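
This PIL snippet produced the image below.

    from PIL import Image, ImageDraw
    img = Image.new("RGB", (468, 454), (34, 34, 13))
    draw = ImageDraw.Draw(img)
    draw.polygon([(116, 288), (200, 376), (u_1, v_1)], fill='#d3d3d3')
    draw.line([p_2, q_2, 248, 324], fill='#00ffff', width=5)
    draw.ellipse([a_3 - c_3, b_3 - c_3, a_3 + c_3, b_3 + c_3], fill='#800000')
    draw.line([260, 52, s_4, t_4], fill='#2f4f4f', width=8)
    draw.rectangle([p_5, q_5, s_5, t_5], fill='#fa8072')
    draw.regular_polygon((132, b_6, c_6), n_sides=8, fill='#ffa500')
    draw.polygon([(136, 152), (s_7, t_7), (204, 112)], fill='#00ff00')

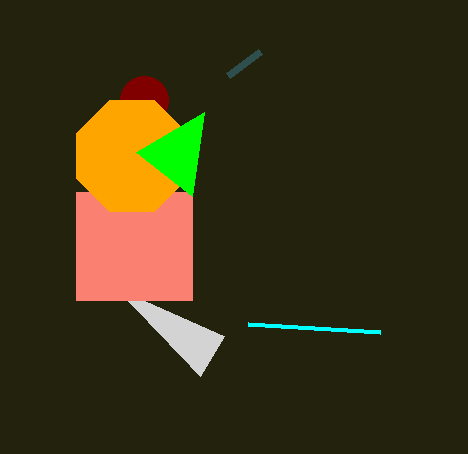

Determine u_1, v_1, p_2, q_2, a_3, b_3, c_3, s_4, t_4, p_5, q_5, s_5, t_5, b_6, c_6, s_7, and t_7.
u_1 = 224; v_1 = 336; p_2 = 380; q_2 = 332; a_3 = 144; b_3 = 100; c_3 = 24; s_4 = 228; t_4 = 76; p_5 = 76; q_5 = 192; s_5 = 192; t_5 = 300; b_6 = 156; c_6 = 60; s_7 = 192; t_7 = 196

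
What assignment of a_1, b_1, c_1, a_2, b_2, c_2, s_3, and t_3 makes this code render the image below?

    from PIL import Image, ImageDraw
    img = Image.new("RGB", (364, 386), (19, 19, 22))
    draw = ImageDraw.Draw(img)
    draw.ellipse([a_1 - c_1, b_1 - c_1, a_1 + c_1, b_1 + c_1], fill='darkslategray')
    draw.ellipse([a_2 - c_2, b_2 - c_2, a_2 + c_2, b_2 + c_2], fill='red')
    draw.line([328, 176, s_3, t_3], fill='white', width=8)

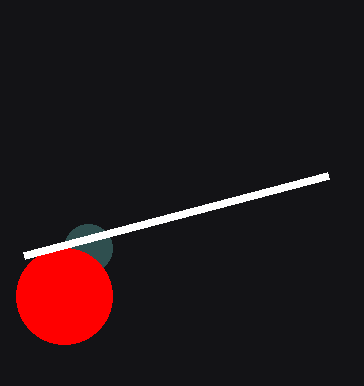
a_1 = 88
b_1 = 248
c_1 = 24
a_2 = 64
b_2 = 296
c_2 = 48
s_3 = 24
t_3 = 256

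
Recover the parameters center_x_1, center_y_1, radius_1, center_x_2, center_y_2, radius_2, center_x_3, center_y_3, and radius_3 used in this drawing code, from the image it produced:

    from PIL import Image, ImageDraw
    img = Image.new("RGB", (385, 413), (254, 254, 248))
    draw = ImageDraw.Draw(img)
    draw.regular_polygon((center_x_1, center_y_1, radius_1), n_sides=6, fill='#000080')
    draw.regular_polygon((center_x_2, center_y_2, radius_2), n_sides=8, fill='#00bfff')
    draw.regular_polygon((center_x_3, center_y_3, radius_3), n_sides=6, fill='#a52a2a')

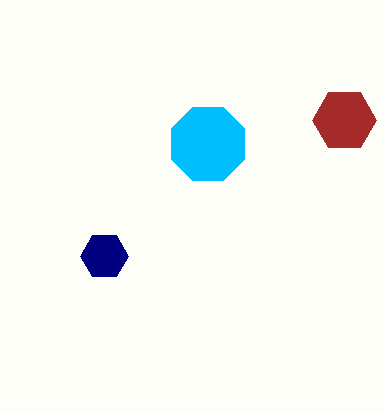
center_x_1 = 104
center_y_1 = 256
radius_1 = 24
center_x_2 = 208
center_y_2 = 144
radius_2 = 40
center_x_3 = 344
center_y_3 = 120
radius_3 = 32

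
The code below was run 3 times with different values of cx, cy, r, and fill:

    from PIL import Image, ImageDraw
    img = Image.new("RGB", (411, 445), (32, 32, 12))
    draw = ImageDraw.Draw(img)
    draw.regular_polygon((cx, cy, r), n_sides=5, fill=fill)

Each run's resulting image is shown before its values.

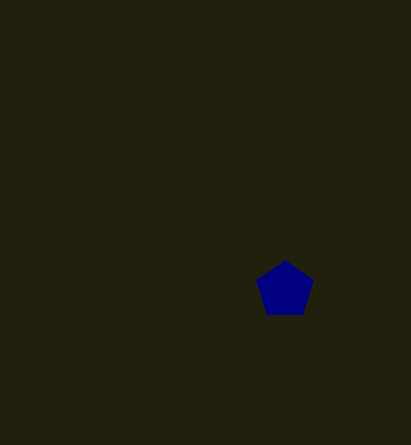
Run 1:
cx = 285, cy = 290, r = 30, fill = 'navy'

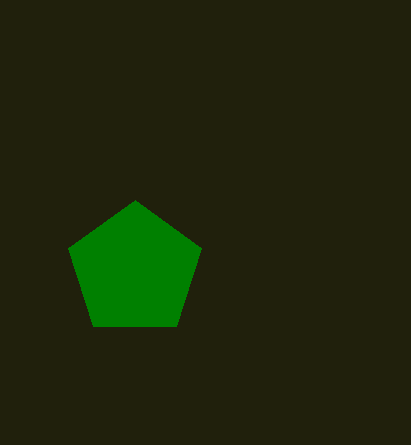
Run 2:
cx = 135, cy = 270, r = 70, fill = 'green'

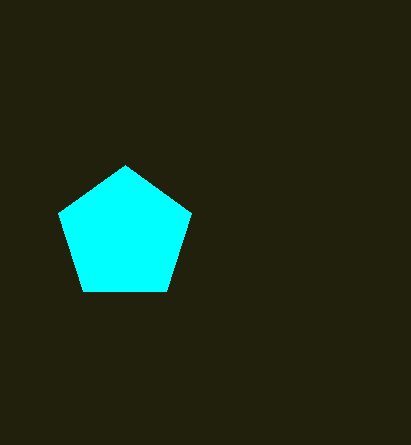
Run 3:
cx = 125; cy = 235; r = 70; fill = 'cyan'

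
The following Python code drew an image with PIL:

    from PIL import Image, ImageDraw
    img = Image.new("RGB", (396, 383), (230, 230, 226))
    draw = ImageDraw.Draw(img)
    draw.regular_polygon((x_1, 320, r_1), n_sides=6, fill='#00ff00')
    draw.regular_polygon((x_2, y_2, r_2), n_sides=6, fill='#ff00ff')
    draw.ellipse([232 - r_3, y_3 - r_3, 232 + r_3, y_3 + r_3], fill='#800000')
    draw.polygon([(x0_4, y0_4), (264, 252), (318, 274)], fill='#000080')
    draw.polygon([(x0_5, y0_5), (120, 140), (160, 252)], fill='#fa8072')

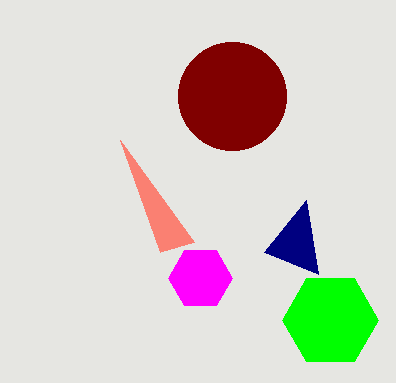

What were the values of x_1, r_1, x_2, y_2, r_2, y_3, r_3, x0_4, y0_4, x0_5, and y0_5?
x_1 = 330; r_1 = 48; x_2 = 200; y_2 = 278; r_2 = 32; y_3 = 96; r_3 = 54; x0_4 = 306; y0_4 = 200; x0_5 = 194; y0_5 = 242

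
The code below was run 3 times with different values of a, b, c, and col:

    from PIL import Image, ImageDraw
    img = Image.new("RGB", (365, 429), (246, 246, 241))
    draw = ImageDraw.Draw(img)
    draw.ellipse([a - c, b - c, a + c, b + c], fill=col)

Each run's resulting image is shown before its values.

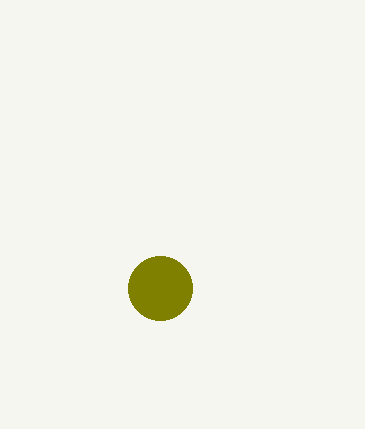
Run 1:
a = 160; b = 288; c = 32; col = 'olive'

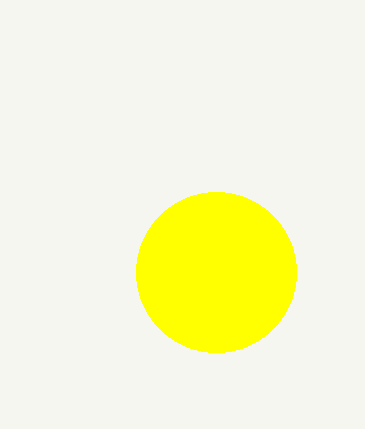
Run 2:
a = 216, b = 272, c = 80, col = 'yellow'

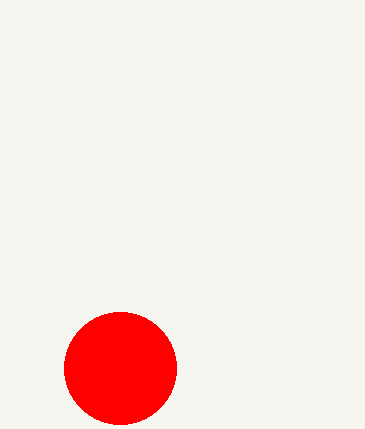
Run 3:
a = 120; b = 368; c = 56; col = 'red'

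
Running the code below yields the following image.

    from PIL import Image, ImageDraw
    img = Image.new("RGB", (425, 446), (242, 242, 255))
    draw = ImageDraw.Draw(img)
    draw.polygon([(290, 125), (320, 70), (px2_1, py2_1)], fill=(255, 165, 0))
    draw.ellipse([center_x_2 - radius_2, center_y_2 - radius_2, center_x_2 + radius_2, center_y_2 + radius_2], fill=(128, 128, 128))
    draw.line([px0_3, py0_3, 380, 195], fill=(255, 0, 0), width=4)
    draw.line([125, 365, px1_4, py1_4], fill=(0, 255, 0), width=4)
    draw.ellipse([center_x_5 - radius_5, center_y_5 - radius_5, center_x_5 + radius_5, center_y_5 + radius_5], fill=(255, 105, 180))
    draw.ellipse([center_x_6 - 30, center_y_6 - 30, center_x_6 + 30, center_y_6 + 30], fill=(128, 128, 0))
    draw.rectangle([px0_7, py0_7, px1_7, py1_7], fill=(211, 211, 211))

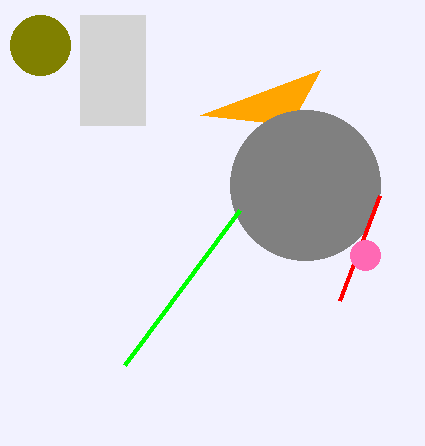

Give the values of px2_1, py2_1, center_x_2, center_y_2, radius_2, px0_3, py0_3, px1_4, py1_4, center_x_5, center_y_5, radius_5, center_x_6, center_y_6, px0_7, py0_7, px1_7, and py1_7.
px2_1 = 200
py2_1 = 115
center_x_2 = 305
center_y_2 = 185
radius_2 = 75
px0_3 = 340
py0_3 = 300
px1_4 = 240
py1_4 = 210
center_x_5 = 365
center_y_5 = 255
radius_5 = 15
center_x_6 = 40
center_y_6 = 45
px0_7 = 80
py0_7 = 15
px1_7 = 145
py1_7 = 125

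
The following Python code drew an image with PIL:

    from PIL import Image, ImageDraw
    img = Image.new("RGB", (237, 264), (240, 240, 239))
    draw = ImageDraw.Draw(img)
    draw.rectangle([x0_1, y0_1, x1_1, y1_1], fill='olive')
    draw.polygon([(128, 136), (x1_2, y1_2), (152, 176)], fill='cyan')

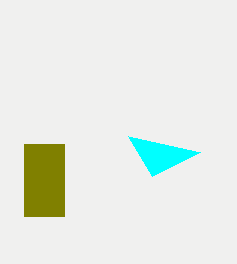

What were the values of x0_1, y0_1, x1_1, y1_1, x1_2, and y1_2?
x0_1 = 24
y0_1 = 144
x1_1 = 64
y1_1 = 216
x1_2 = 200
y1_2 = 152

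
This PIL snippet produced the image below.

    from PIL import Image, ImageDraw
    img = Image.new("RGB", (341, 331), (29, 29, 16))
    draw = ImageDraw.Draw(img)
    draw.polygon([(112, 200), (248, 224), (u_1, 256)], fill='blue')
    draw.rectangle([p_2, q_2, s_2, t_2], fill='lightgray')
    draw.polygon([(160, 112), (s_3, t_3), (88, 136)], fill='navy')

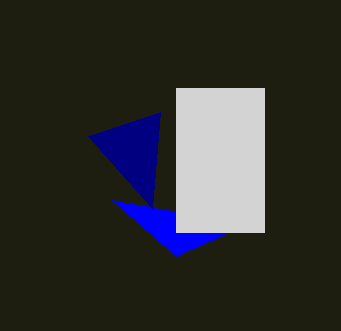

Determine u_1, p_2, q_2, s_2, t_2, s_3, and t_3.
u_1 = 176; p_2 = 176; q_2 = 88; s_2 = 264; t_2 = 232; s_3 = 152; t_3 = 208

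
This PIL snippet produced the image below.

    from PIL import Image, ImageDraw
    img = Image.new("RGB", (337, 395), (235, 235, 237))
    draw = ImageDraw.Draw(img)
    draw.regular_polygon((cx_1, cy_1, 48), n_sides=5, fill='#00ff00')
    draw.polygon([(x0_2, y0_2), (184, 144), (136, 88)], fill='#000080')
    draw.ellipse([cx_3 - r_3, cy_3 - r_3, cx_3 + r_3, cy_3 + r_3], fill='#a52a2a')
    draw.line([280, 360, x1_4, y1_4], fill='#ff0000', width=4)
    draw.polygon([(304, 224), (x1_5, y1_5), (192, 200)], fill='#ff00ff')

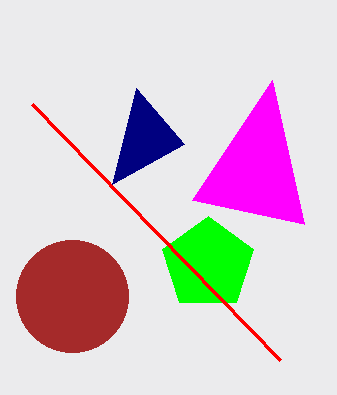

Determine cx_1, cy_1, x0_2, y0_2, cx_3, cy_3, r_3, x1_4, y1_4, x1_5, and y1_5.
cx_1 = 208, cy_1 = 264, x0_2 = 112, y0_2 = 184, cx_3 = 72, cy_3 = 296, r_3 = 56, x1_4 = 32, y1_4 = 104, x1_5 = 272, y1_5 = 80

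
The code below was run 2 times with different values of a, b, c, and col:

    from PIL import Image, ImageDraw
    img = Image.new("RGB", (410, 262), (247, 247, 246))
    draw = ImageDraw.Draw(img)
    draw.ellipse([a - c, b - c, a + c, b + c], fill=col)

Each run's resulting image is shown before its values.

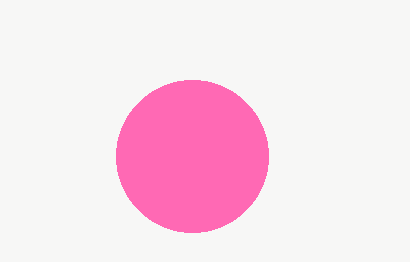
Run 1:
a = 192, b = 156, c = 76, col = 'hotpink'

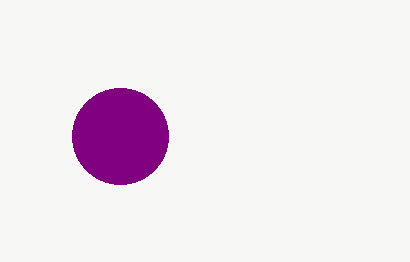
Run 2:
a = 120
b = 136
c = 48
col = 'purple'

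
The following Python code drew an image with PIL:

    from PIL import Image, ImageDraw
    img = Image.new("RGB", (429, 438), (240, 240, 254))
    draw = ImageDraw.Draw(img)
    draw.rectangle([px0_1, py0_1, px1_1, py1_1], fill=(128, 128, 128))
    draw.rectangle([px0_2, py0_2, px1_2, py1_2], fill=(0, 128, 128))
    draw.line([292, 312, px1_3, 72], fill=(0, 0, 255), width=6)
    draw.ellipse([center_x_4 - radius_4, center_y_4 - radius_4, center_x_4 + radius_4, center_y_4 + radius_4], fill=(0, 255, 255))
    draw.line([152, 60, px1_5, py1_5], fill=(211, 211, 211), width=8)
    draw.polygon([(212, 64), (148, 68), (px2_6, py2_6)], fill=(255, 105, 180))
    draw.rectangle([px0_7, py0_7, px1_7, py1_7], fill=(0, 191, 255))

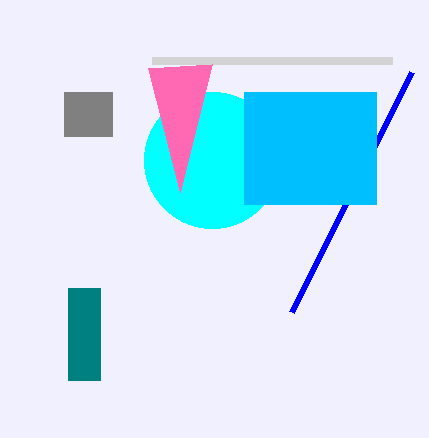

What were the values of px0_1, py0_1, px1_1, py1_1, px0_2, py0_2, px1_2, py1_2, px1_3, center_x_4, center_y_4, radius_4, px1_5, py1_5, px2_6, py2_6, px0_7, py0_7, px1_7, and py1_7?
px0_1 = 64, py0_1 = 92, px1_1 = 112, py1_1 = 136, px0_2 = 68, py0_2 = 288, px1_2 = 100, py1_2 = 380, px1_3 = 412, center_x_4 = 212, center_y_4 = 160, radius_4 = 68, px1_5 = 392, py1_5 = 60, px2_6 = 180, py2_6 = 192, px0_7 = 244, py0_7 = 92, px1_7 = 376, py1_7 = 204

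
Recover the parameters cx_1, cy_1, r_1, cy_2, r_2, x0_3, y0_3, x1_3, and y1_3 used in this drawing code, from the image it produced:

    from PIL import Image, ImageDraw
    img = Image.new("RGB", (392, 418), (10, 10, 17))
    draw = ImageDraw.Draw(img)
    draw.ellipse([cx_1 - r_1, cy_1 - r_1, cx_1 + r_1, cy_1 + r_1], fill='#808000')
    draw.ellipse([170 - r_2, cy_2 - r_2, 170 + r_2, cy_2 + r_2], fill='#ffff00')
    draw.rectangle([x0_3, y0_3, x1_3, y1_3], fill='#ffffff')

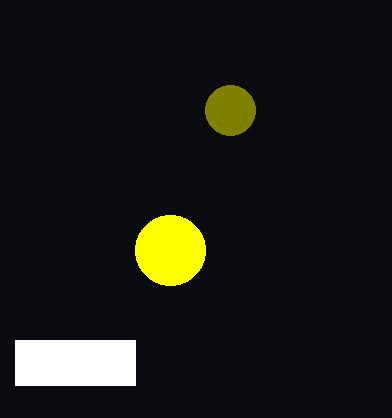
cx_1 = 230; cy_1 = 110; r_1 = 25; cy_2 = 250; r_2 = 35; x0_3 = 15; y0_3 = 340; x1_3 = 135; y1_3 = 385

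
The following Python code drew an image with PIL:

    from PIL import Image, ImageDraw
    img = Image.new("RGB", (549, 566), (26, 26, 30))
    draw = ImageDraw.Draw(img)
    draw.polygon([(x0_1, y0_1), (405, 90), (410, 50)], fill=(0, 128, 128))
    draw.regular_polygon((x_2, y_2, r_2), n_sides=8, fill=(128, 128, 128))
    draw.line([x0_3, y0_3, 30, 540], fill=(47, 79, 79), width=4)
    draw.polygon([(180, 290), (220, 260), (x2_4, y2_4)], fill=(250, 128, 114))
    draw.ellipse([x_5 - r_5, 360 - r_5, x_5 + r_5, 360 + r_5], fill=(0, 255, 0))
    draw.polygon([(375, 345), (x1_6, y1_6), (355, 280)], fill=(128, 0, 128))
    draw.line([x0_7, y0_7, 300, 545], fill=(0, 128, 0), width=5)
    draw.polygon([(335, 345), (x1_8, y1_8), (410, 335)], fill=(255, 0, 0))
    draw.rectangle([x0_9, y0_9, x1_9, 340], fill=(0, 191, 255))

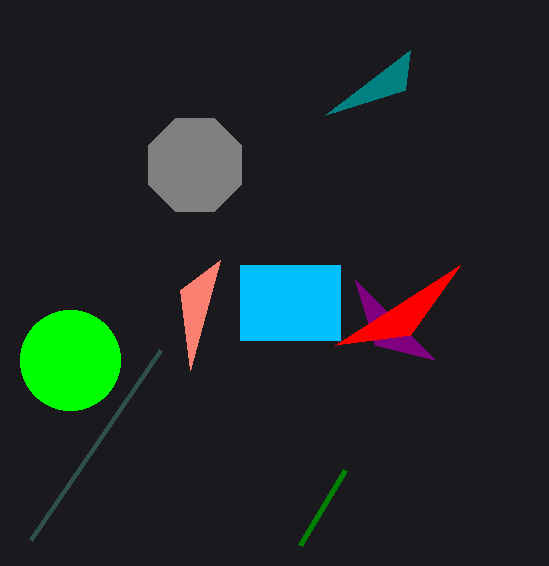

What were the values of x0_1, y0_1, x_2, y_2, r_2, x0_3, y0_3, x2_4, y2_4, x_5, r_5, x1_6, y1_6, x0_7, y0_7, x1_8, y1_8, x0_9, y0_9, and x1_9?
x0_1 = 325; y0_1 = 115; x_2 = 195; y_2 = 165; r_2 = 50; x0_3 = 160; y0_3 = 350; x2_4 = 190; y2_4 = 370; x_5 = 70; r_5 = 50; x1_6 = 435; y1_6 = 360; x0_7 = 345; y0_7 = 470; x1_8 = 460; y1_8 = 265; x0_9 = 240; y0_9 = 265; x1_9 = 340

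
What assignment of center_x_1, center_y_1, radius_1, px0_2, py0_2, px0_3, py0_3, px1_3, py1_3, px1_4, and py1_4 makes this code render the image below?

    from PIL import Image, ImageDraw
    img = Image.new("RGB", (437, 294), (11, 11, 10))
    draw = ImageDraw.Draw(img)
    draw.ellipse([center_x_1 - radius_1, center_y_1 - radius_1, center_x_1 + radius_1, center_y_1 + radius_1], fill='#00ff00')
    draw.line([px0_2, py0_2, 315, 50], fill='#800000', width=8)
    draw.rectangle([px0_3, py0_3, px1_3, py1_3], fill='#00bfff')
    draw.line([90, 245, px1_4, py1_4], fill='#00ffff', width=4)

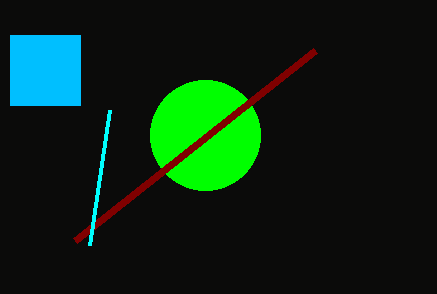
center_x_1 = 205; center_y_1 = 135; radius_1 = 55; px0_2 = 75; py0_2 = 240; px0_3 = 10; py0_3 = 35; px1_3 = 80; py1_3 = 105; px1_4 = 110; py1_4 = 110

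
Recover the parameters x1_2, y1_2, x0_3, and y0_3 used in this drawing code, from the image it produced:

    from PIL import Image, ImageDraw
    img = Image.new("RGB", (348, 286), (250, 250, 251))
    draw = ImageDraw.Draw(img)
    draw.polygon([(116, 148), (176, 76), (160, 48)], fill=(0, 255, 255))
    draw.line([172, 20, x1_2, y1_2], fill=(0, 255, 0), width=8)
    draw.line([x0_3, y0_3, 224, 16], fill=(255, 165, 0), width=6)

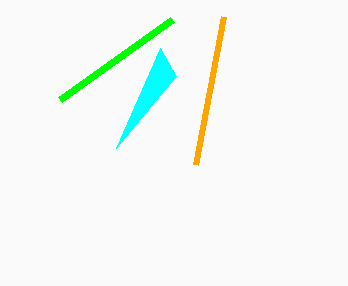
x1_2 = 60, y1_2 = 100, x0_3 = 196, y0_3 = 164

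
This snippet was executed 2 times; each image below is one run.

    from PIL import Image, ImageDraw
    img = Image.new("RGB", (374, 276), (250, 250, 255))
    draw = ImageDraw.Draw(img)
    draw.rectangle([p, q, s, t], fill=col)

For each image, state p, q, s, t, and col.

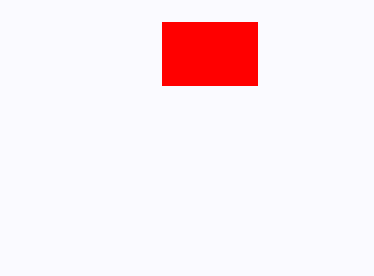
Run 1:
p = 162
q = 22
s = 257
t = 85
col = 'red'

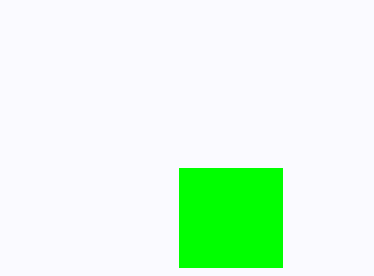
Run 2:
p = 179, q = 168, s = 282, t = 267, col = 'lime'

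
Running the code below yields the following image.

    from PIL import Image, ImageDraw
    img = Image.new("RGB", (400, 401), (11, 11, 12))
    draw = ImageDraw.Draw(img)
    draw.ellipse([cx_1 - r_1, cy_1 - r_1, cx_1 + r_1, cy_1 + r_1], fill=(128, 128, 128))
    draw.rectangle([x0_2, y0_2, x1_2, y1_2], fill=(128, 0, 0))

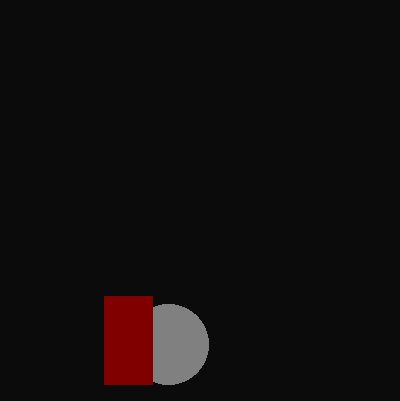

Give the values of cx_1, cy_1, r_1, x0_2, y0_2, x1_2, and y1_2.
cx_1 = 168; cy_1 = 344; r_1 = 40; x0_2 = 104; y0_2 = 296; x1_2 = 152; y1_2 = 384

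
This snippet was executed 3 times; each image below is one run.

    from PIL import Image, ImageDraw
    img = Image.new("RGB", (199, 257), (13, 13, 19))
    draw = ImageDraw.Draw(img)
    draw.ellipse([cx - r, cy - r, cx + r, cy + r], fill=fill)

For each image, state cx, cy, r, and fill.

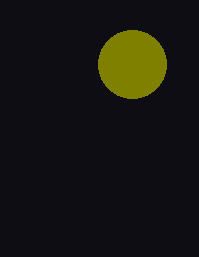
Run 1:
cx = 132, cy = 64, r = 34, fill = 'olive'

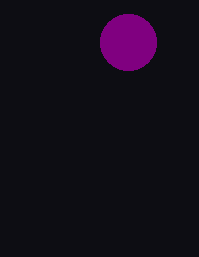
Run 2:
cx = 128
cy = 42
r = 28
fill = 'purple'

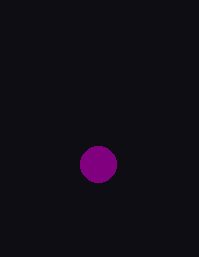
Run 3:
cx = 98, cy = 164, r = 18, fill = 'purple'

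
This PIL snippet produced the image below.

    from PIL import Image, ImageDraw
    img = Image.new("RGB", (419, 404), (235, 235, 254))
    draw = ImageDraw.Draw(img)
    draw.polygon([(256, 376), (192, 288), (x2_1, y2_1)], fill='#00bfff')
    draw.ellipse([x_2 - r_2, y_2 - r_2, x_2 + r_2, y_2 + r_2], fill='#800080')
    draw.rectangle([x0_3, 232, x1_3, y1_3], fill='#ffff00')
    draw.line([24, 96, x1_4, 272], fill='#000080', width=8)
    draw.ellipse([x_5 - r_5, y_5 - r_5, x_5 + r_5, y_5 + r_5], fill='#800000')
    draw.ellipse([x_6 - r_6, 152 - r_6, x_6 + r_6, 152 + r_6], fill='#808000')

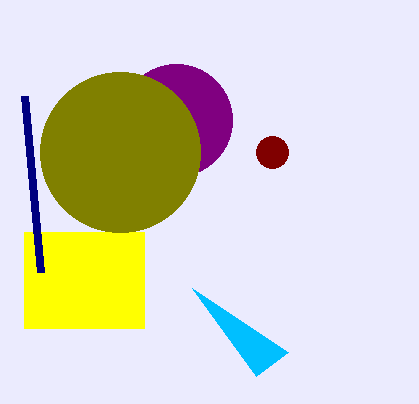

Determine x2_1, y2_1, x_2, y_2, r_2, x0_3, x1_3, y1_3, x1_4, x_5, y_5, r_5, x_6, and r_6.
x2_1 = 288
y2_1 = 352
x_2 = 176
y_2 = 120
r_2 = 56
x0_3 = 24
x1_3 = 144
y1_3 = 328
x1_4 = 40
x_5 = 272
y_5 = 152
r_5 = 16
x_6 = 120
r_6 = 80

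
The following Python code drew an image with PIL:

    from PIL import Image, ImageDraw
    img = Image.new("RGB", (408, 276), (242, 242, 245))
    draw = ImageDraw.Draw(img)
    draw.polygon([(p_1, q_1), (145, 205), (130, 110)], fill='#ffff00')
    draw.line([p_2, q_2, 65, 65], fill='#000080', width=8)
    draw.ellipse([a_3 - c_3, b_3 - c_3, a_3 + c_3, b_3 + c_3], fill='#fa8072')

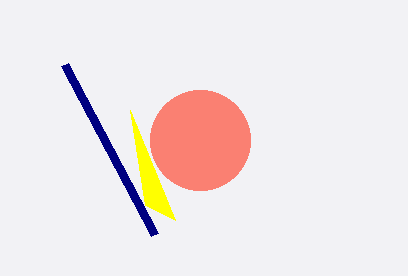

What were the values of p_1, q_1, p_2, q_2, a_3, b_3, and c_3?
p_1 = 175; q_1 = 220; p_2 = 155; q_2 = 235; a_3 = 200; b_3 = 140; c_3 = 50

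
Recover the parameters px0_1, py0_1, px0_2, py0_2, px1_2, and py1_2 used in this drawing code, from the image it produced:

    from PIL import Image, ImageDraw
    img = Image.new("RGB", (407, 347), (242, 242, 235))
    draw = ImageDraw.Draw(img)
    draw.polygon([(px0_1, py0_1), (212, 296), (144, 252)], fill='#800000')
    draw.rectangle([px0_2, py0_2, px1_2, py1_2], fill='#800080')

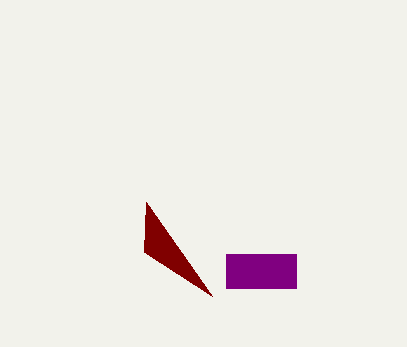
px0_1 = 146; py0_1 = 202; px0_2 = 226; py0_2 = 254; px1_2 = 296; py1_2 = 288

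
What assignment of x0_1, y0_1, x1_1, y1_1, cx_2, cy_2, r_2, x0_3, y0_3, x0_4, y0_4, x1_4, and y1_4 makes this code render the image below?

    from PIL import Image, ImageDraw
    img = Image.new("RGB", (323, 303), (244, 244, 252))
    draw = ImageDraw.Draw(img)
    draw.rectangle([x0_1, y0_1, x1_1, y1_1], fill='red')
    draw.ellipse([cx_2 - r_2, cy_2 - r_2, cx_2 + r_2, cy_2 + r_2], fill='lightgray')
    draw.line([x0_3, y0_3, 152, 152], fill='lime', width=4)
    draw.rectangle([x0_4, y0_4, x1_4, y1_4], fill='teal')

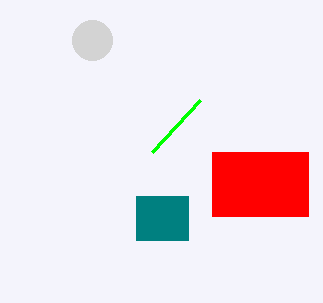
x0_1 = 212, y0_1 = 152, x1_1 = 308, y1_1 = 216, cx_2 = 92, cy_2 = 40, r_2 = 20, x0_3 = 200, y0_3 = 100, x0_4 = 136, y0_4 = 196, x1_4 = 188, y1_4 = 240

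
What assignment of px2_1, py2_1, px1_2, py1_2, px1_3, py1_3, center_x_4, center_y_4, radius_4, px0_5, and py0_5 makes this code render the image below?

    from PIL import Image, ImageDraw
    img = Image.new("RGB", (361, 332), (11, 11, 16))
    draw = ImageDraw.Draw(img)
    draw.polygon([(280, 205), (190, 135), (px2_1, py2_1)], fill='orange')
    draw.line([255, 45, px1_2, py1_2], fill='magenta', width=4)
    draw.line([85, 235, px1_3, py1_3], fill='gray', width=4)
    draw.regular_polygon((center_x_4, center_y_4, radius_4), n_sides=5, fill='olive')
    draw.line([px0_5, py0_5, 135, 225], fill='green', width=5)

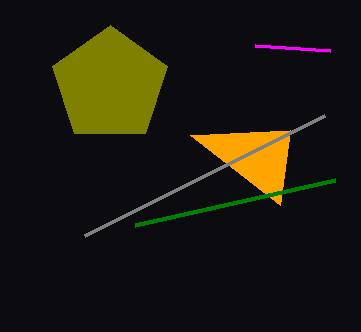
px2_1 = 290; py2_1 = 130; px1_2 = 330; py1_2 = 50; px1_3 = 325; py1_3 = 115; center_x_4 = 110; center_y_4 = 85; radius_4 = 60; px0_5 = 335; py0_5 = 180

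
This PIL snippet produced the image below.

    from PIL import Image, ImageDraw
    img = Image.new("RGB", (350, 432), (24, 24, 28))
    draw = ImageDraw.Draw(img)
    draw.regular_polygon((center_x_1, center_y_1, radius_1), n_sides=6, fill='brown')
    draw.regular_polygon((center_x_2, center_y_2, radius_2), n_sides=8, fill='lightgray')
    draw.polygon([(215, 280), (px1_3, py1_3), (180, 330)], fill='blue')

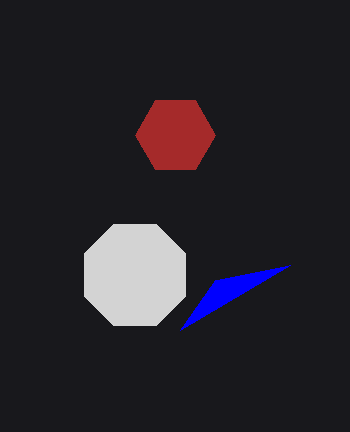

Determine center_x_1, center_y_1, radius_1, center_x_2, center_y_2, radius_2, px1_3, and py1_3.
center_x_1 = 175
center_y_1 = 135
radius_1 = 40
center_x_2 = 135
center_y_2 = 275
radius_2 = 55
px1_3 = 290
py1_3 = 265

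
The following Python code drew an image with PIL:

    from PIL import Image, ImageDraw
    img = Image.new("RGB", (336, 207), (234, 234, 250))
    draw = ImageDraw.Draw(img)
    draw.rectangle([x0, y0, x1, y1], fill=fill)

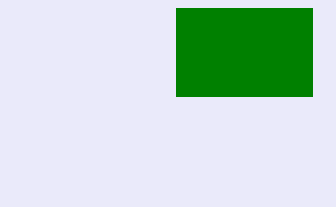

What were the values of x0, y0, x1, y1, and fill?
x0 = 176, y0 = 8, x1 = 312, y1 = 96, fill = 'green'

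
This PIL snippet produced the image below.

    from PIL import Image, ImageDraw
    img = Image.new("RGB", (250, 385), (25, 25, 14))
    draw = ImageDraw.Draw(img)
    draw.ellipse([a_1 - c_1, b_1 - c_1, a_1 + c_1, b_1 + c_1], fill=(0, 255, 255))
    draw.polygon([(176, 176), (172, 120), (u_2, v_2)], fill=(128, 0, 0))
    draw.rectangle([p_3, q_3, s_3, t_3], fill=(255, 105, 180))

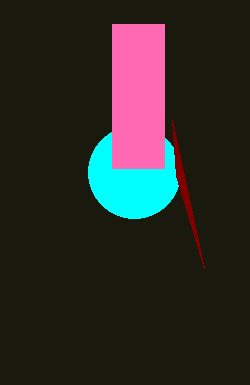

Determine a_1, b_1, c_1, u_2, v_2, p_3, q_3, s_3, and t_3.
a_1 = 134; b_1 = 172; c_1 = 46; u_2 = 204; v_2 = 268; p_3 = 112; q_3 = 24; s_3 = 164; t_3 = 168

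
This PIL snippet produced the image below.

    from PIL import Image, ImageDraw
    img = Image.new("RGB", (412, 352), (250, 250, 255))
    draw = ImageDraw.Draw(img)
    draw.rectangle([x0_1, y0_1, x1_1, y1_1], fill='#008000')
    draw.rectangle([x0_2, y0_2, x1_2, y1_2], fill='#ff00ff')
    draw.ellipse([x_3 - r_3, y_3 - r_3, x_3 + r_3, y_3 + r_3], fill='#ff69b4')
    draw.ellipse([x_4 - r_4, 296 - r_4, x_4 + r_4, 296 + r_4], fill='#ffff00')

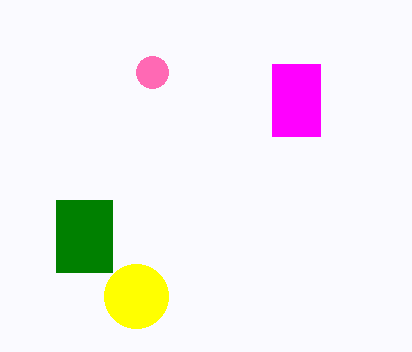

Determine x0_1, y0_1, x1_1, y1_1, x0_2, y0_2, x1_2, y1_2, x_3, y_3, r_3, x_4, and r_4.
x0_1 = 56; y0_1 = 200; x1_1 = 112; y1_1 = 272; x0_2 = 272; y0_2 = 64; x1_2 = 320; y1_2 = 136; x_3 = 152; y_3 = 72; r_3 = 16; x_4 = 136; r_4 = 32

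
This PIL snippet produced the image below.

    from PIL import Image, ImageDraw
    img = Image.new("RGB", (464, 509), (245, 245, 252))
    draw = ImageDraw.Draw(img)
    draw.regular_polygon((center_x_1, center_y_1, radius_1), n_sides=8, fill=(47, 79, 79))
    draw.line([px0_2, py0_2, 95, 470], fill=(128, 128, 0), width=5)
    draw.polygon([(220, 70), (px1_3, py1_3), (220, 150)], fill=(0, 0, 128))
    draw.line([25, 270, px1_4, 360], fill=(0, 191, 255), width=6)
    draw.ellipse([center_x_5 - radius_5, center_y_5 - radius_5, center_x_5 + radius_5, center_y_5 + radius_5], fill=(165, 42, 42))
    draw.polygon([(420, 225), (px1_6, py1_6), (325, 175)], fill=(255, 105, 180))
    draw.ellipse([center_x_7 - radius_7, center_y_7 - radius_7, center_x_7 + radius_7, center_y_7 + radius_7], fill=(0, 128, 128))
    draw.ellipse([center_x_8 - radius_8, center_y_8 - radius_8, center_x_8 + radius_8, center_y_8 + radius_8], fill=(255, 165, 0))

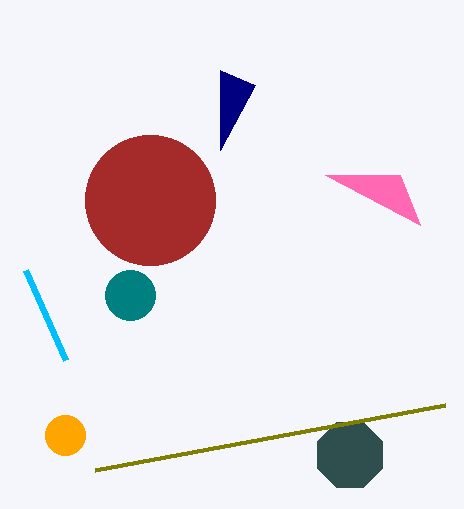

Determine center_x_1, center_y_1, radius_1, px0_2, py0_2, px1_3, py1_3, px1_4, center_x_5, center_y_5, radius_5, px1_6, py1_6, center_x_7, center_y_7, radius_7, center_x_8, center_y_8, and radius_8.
center_x_1 = 350
center_y_1 = 455
radius_1 = 35
px0_2 = 445
py0_2 = 405
px1_3 = 255
py1_3 = 85
px1_4 = 65
center_x_5 = 150
center_y_5 = 200
radius_5 = 65
px1_6 = 400
py1_6 = 175
center_x_7 = 130
center_y_7 = 295
radius_7 = 25
center_x_8 = 65
center_y_8 = 435
radius_8 = 20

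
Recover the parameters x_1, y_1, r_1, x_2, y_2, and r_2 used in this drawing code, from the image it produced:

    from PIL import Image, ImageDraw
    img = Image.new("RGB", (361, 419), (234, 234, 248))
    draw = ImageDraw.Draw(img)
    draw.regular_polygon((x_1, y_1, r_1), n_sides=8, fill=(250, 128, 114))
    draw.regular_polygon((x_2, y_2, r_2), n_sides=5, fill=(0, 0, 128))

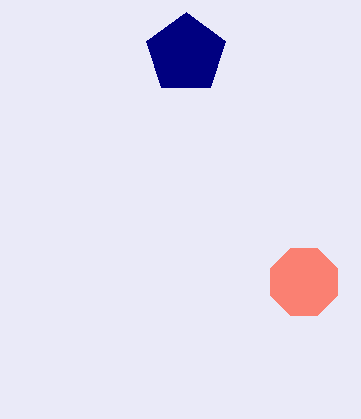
x_1 = 304, y_1 = 282, r_1 = 36, x_2 = 186, y_2 = 54, r_2 = 42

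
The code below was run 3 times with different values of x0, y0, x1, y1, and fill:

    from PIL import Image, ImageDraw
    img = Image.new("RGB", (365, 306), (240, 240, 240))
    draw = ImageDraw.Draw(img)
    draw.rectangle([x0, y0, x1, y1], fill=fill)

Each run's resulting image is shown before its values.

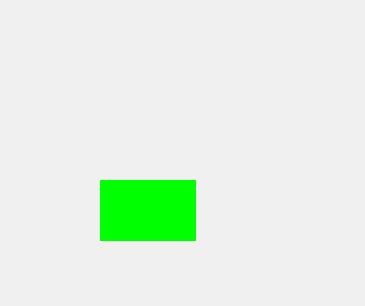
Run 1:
x0 = 100, y0 = 180, x1 = 195, y1 = 240, fill = 'lime'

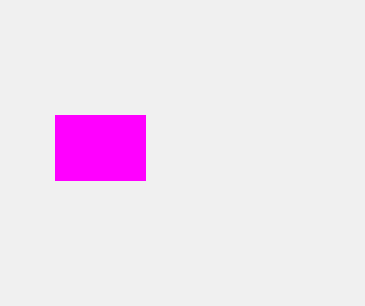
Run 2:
x0 = 55
y0 = 115
x1 = 145
y1 = 180
fill = 'magenta'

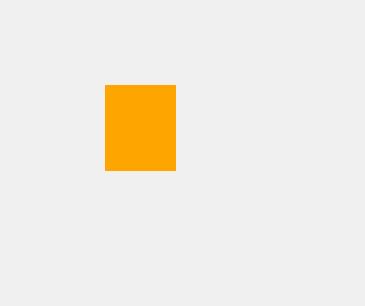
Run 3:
x0 = 105
y0 = 85
x1 = 175
y1 = 170
fill = 'orange'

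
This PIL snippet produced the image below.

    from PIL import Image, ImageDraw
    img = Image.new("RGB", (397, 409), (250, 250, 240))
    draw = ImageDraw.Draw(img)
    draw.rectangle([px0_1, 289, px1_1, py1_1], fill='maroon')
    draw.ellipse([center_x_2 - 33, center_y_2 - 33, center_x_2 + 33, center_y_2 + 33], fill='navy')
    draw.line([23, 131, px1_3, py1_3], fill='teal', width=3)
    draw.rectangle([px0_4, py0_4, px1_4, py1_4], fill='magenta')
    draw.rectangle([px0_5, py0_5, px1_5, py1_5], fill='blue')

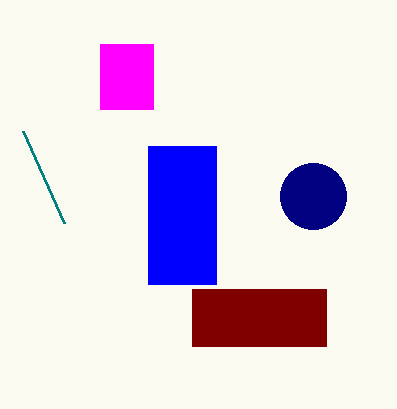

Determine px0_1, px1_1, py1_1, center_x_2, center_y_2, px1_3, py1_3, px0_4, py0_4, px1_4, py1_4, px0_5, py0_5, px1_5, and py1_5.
px0_1 = 192, px1_1 = 326, py1_1 = 346, center_x_2 = 313, center_y_2 = 196, px1_3 = 64, py1_3 = 223, px0_4 = 100, py0_4 = 44, px1_4 = 153, py1_4 = 109, px0_5 = 148, py0_5 = 146, px1_5 = 216, py1_5 = 284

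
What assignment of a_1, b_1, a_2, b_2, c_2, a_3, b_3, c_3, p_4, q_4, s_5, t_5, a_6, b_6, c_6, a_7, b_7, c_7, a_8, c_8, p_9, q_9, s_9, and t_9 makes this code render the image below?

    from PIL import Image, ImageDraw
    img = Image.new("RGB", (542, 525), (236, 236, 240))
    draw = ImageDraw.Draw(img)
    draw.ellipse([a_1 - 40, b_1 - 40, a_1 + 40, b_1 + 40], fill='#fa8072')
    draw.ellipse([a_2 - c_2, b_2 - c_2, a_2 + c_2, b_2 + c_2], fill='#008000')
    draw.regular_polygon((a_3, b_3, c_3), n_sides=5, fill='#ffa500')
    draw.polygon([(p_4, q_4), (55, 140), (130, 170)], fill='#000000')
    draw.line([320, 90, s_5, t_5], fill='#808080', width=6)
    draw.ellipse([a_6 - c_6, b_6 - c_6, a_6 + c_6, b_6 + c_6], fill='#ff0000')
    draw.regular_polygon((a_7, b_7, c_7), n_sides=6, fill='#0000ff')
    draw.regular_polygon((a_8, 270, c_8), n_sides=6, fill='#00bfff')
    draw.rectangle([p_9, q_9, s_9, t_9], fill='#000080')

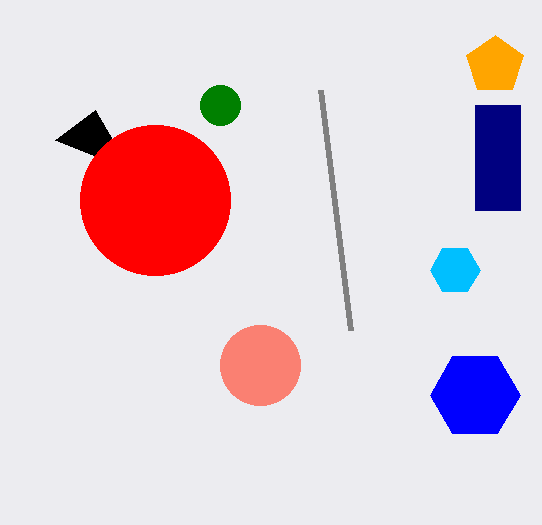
a_1 = 260
b_1 = 365
a_2 = 220
b_2 = 105
c_2 = 20
a_3 = 495
b_3 = 65
c_3 = 30
p_4 = 95
q_4 = 110
s_5 = 350
t_5 = 330
a_6 = 155
b_6 = 200
c_6 = 75
a_7 = 475
b_7 = 395
c_7 = 45
a_8 = 455
c_8 = 25
p_9 = 475
q_9 = 105
s_9 = 520
t_9 = 210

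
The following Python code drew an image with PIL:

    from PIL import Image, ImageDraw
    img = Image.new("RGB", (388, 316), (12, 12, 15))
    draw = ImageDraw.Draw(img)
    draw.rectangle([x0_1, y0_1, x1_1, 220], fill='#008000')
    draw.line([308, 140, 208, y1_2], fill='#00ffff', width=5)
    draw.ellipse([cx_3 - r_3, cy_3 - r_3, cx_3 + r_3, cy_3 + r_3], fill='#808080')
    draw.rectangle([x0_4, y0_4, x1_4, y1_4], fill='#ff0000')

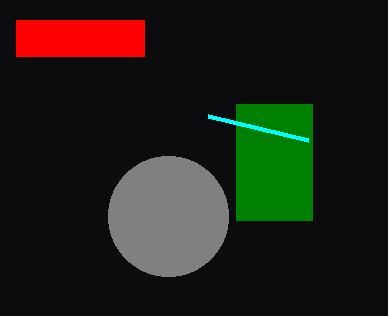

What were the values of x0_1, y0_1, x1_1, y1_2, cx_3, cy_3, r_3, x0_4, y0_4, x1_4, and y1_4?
x0_1 = 236; y0_1 = 104; x1_1 = 312; y1_2 = 116; cx_3 = 168; cy_3 = 216; r_3 = 60; x0_4 = 16; y0_4 = 20; x1_4 = 144; y1_4 = 56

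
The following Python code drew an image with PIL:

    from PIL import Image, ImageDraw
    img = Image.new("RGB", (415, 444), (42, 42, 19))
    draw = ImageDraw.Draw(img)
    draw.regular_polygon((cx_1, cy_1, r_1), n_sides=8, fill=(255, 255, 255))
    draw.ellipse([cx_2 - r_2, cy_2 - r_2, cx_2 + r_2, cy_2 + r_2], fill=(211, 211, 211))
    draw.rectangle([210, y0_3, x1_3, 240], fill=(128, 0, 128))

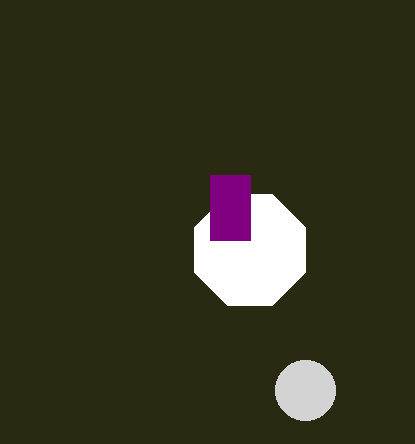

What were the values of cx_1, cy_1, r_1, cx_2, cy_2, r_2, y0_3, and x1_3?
cx_1 = 250; cy_1 = 250; r_1 = 60; cx_2 = 305; cy_2 = 390; r_2 = 30; y0_3 = 175; x1_3 = 250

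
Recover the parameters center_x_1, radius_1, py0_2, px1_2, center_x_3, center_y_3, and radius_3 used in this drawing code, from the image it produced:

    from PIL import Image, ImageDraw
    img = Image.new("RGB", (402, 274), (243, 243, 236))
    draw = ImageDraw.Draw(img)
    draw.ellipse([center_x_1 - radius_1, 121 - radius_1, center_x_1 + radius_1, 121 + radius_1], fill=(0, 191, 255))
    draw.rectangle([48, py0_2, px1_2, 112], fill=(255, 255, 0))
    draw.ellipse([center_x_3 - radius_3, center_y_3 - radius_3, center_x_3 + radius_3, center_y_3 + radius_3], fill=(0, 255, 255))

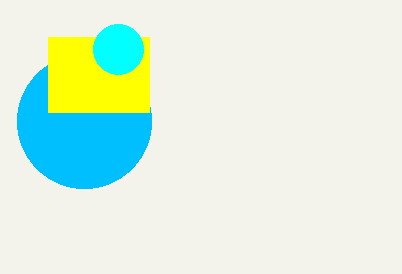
center_x_1 = 84; radius_1 = 67; py0_2 = 37; px1_2 = 149; center_x_3 = 118; center_y_3 = 49; radius_3 = 25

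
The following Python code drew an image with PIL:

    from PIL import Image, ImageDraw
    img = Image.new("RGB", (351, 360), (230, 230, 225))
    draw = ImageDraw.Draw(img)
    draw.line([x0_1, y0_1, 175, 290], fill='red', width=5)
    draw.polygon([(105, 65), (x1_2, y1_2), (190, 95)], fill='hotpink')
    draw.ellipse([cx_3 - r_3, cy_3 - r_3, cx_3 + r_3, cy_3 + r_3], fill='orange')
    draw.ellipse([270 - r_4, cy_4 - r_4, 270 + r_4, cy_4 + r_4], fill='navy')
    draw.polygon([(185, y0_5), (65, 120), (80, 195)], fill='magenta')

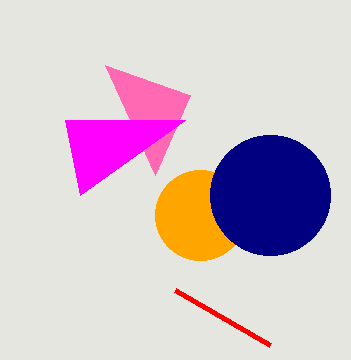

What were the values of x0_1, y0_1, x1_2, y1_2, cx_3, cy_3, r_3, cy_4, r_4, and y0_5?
x0_1 = 270
y0_1 = 345
x1_2 = 155
y1_2 = 175
cx_3 = 200
cy_3 = 215
r_3 = 45
cy_4 = 195
r_4 = 60
y0_5 = 120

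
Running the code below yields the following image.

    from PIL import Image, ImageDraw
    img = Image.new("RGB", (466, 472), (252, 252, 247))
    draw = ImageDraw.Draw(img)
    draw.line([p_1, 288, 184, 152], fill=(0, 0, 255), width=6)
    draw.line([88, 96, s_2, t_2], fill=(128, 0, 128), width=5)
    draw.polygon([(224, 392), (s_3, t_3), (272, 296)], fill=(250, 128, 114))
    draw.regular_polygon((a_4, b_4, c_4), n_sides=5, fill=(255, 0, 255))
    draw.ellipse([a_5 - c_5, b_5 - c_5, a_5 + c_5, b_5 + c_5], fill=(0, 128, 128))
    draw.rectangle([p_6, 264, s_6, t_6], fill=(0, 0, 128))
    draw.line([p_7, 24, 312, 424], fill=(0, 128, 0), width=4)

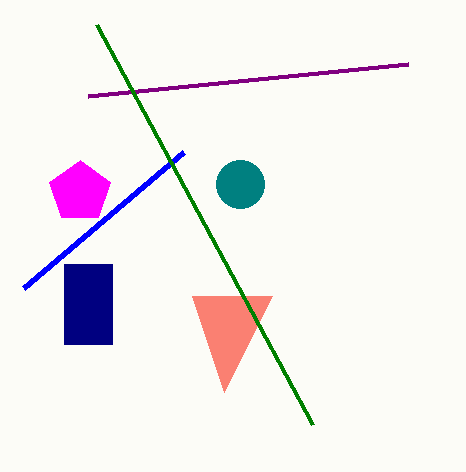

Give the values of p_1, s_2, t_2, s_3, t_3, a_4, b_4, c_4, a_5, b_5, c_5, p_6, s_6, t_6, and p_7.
p_1 = 24
s_2 = 408
t_2 = 64
s_3 = 192
t_3 = 296
a_4 = 80
b_4 = 192
c_4 = 32
a_5 = 240
b_5 = 184
c_5 = 24
p_6 = 64
s_6 = 112
t_6 = 344
p_7 = 96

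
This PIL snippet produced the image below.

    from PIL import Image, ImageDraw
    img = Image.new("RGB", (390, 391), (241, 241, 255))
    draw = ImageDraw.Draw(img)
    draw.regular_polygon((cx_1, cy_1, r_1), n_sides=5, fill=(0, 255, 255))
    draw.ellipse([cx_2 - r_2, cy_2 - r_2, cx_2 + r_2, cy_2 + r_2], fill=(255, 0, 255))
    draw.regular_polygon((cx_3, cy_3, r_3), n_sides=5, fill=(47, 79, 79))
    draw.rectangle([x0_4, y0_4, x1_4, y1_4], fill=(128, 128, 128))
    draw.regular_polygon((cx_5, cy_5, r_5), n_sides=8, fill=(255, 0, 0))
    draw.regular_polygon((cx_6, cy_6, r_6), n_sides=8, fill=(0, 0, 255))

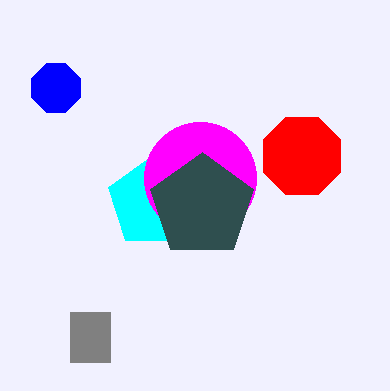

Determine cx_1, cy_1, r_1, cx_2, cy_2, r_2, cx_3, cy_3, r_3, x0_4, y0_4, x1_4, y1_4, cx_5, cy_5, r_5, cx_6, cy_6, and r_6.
cx_1 = 154; cy_1 = 202; r_1 = 48; cx_2 = 200; cy_2 = 178; r_2 = 56; cx_3 = 202; cy_3 = 206; r_3 = 54; x0_4 = 70; y0_4 = 312; x1_4 = 110; y1_4 = 362; cx_5 = 302; cy_5 = 156; r_5 = 42; cx_6 = 56; cy_6 = 88; r_6 = 26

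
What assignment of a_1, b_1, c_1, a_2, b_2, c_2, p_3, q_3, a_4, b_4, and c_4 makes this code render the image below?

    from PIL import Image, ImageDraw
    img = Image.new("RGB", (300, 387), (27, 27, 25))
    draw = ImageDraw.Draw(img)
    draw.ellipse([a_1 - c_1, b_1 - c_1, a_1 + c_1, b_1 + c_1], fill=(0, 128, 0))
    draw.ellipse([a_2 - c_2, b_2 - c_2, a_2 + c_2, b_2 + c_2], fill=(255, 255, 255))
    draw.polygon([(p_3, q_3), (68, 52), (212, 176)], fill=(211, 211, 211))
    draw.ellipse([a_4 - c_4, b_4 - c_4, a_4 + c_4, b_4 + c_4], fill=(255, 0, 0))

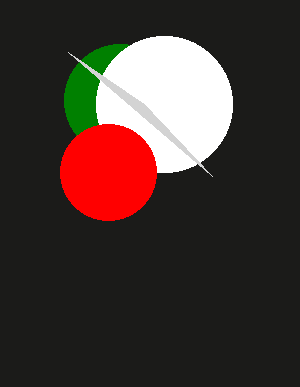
a_1 = 120; b_1 = 100; c_1 = 56; a_2 = 164; b_2 = 104; c_2 = 68; p_3 = 144; q_3 = 104; a_4 = 108; b_4 = 172; c_4 = 48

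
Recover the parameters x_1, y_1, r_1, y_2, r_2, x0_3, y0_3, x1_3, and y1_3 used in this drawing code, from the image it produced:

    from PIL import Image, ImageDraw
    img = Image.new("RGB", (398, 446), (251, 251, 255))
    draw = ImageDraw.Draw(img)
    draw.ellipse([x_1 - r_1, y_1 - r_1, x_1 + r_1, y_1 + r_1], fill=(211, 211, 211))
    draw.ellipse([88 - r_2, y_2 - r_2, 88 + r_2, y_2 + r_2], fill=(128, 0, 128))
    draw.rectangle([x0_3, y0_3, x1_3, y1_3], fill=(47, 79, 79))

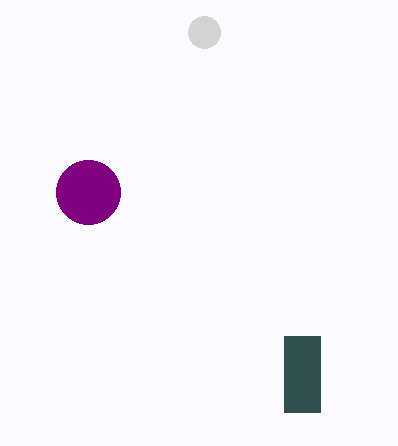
x_1 = 204, y_1 = 32, r_1 = 16, y_2 = 192, r_2 = 32, x0_3 = 284, y0_3 = 336, x1_3 = 320, y1_3 = 412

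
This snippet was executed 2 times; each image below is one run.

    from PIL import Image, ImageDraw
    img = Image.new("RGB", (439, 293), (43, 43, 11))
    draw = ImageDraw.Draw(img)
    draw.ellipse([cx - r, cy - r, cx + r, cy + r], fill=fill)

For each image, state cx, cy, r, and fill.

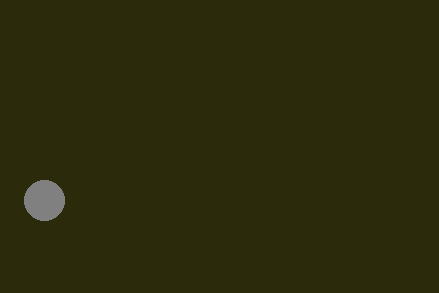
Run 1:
cx = 44, cy = 200, r = 20, fill = 'gray'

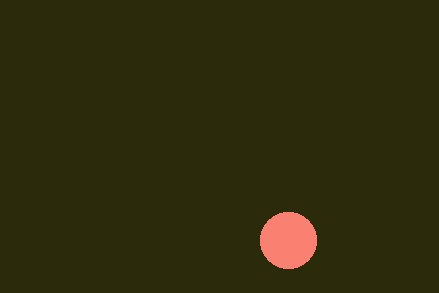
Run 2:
cx = 288
cy = 240
r = 28
fill = 'salmon'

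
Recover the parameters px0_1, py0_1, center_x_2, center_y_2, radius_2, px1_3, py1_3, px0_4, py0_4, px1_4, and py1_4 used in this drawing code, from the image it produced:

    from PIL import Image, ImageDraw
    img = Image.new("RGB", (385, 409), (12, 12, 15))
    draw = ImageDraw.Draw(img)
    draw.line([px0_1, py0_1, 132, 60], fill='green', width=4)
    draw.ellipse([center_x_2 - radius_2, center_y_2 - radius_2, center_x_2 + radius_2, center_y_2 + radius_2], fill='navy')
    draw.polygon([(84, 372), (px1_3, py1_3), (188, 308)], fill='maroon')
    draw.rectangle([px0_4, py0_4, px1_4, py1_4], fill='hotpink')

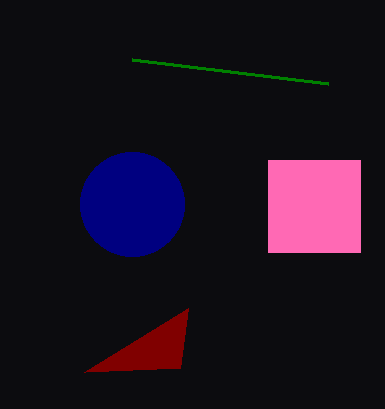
px0_1 = 328; py0_1 = 84; center_x_2 = 132; center_y_2 = 204; radius_2 = 52; px1_3 = 180; py1_3 = 368; px0_4 = 268; py0_4 = 160; px1_4 = 360; py1_4 = 252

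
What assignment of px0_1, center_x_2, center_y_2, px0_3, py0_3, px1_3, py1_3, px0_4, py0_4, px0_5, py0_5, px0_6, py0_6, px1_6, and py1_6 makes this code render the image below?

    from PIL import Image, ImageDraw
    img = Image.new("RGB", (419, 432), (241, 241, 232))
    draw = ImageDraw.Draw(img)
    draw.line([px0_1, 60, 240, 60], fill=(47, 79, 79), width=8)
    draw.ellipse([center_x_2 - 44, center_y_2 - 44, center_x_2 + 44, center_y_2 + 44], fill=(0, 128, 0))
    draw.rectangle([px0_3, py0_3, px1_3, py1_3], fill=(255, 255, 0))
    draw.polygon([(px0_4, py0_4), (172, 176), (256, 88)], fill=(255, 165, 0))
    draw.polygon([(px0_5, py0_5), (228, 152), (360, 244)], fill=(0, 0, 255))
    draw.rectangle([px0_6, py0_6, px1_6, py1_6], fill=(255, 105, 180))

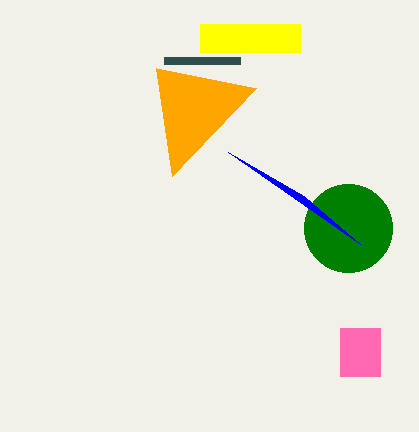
px0_1 = 164, center_x_2 = 348, center_y_2 = 228, px0_3 = 200, py0_3 = 24, px1_3 = 300, py1_3 = 52, px0_4 = 156, py0_4 = 68, px0_5 = 304, py0_5 = 196, px0_6 = 340, py0_6 = 328, px1_6 = 380, py1_6 = 376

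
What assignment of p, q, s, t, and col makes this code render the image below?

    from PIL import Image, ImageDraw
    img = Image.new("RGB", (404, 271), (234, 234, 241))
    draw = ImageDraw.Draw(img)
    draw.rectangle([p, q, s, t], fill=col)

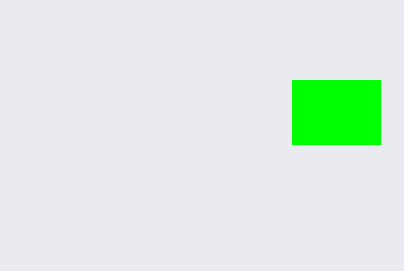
p = 292; q = 80; s = 380; t = 144; col = 'lime'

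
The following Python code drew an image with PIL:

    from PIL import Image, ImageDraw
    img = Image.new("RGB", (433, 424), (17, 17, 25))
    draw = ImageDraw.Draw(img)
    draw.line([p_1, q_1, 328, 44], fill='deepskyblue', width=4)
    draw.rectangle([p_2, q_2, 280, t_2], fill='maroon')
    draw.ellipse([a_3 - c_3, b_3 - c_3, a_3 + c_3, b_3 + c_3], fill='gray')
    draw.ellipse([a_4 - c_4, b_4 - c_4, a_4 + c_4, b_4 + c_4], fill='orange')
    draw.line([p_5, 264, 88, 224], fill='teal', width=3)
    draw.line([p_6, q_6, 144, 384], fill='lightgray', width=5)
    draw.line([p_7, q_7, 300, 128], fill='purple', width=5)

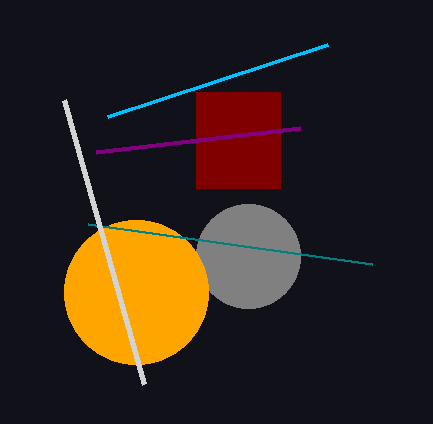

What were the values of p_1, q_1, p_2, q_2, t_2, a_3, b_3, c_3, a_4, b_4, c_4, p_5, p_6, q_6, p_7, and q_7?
p_1 = 108, q_1 = 116, p_2 = 196, q_2 = 92, t_2 = 188, a_3 = 248, b_3 = 256, c_3 = 52, a_4 = 136, b_4 = 292, c_4 = 72, p_5 = 372, p_6 = 64, q_6 = 100, p_7 = 96, q_7 = 152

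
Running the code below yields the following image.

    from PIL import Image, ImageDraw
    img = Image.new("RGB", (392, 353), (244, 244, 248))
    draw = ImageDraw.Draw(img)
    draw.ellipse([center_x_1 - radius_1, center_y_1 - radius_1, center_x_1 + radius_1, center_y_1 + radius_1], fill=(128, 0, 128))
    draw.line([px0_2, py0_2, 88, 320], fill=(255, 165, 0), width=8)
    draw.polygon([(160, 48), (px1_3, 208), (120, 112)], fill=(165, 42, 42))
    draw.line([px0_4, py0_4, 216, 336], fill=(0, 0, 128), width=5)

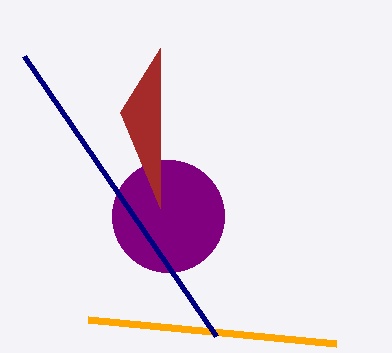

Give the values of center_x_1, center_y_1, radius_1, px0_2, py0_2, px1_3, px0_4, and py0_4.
center_x_1 = 168
center_y_1 = 216
radius_1 = 56
px0_2 = 336
py0_2 = 344
px1_3 = 160
px0_4 = 24
py0_4 = 56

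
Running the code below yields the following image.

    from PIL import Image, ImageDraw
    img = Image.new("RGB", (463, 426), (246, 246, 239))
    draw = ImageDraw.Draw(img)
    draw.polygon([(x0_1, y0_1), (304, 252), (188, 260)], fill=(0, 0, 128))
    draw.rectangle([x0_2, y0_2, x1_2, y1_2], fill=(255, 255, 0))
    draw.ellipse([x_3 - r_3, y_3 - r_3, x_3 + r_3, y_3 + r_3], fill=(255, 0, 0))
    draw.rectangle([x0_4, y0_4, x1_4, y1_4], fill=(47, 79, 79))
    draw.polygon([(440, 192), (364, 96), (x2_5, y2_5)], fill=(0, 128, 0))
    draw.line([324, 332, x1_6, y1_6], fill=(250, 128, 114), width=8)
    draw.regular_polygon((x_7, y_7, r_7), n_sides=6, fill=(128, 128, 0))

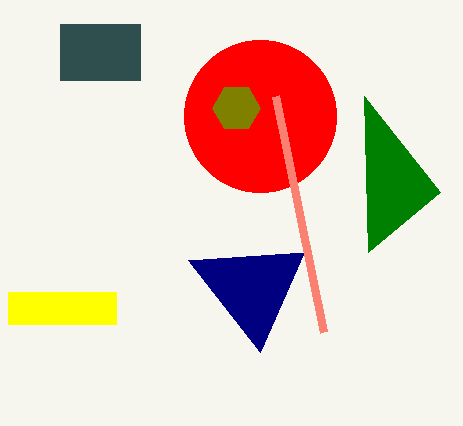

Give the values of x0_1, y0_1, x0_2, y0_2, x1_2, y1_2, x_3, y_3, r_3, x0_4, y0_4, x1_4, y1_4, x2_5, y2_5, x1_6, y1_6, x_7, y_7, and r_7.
x0_1 = 260, y0_1 = 352, x0_2 = 8, y0_2 = 292, x1_2 = 116, y1_2 = 324, x_3 = 260, y_3 = 116, r_3 = 76, x0_4 = 60, y0_4 = 24, x1_4 = 140, y1_4 = 80, x2_5 = 368, y2_5 = 252, x1_6 = 276, y1_6 = 96, x_7 = 236, y_7 = 108, r_7 = 24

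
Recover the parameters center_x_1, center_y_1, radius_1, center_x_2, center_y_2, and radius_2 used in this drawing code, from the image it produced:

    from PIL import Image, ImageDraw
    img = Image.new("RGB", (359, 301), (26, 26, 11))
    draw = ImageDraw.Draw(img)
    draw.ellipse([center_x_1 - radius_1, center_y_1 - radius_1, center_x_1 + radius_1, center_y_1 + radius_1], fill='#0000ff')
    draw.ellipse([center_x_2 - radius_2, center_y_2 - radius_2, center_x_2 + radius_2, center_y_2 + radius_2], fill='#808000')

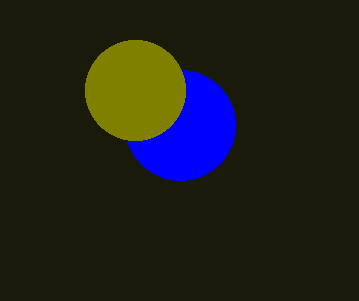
center_x_1 = 180; center_y_1 = 125; radius_1 = 55; center_x_2 = 135; center_y_2 = 90; radius_2 = 50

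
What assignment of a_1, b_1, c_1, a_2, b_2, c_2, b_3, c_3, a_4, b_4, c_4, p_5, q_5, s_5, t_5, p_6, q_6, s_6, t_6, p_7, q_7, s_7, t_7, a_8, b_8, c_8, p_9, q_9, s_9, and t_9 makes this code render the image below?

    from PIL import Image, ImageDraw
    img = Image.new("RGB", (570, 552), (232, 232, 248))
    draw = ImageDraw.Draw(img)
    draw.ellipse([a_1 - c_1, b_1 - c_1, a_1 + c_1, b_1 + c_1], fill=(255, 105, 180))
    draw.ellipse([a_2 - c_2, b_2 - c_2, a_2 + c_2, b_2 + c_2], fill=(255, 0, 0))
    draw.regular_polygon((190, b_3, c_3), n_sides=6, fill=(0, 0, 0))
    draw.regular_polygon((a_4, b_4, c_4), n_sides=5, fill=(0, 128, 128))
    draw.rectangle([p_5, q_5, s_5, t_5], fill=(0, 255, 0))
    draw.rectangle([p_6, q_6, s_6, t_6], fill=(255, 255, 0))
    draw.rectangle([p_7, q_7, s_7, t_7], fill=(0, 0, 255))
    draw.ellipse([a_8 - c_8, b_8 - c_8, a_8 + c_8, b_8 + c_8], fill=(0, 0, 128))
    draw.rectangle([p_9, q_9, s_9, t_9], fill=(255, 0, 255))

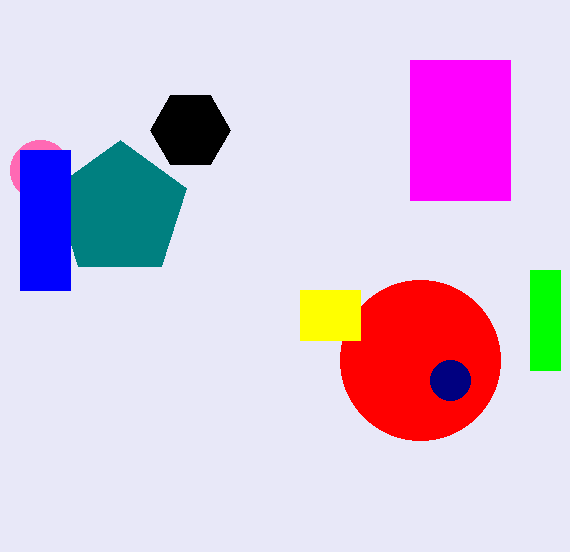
a_1 = 40, b_1 = 170, c_1 = 30, a_2 = 420, b_2 = 360, c_2 = 80, b_3 = 130, c_3 = 40, a_4 = 120, b_4 = 210, c_4 = 70, p_5 = 530, q_5 = 270, s_5 = 560, t_5 = 370, p_6 = 300, q_6 = 290, s_6 = 360, t_6 = 340, p_7 = 20, q_7 = 150, s_7 = 70, t_7 = 290, a_8 = 450, b_8 = 380, c_8 = 20, p_9 = 410, q_9 = 60, s_9 = 510, t_9 = 200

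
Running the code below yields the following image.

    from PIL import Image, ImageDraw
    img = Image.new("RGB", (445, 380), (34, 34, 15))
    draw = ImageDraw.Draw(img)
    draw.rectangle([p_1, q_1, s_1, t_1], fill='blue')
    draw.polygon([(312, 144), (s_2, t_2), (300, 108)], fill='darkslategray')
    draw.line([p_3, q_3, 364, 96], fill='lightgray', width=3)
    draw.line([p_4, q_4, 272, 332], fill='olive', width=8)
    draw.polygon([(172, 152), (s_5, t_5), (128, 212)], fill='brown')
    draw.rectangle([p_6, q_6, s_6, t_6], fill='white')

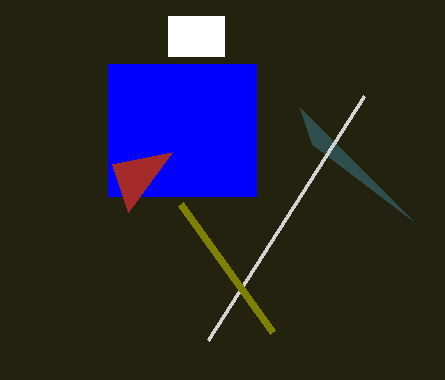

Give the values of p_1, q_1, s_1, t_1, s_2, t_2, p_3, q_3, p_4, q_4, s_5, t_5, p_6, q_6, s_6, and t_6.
p_1 = 108, q_1 = 64, s_1 = 256, t_1 = 196, s_2 = 412, t_2 = 220, p_3 = 208, q_3 = 340, p_4 = 180, q_4 = 204, s_5 = 112, t_5 = 164, p_6 = 168, q_6 = 16, s_6 = 224, t_6 = 56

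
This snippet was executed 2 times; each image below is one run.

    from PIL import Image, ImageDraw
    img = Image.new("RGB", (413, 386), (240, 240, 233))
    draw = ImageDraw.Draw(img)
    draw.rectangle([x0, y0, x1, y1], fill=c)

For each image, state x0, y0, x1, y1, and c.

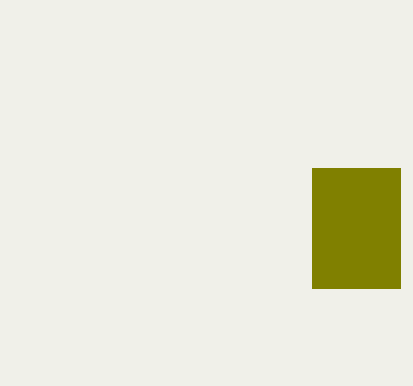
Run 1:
x0 = 312, y0 = 168, x1 = 400, y1 = 288, c = 'olive'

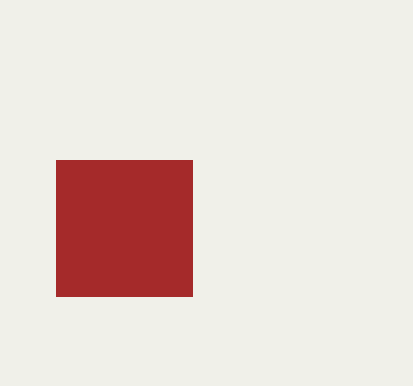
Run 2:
x0 = 56, y0 = 160, x1 = 192, y1 = 296, c = 'brown'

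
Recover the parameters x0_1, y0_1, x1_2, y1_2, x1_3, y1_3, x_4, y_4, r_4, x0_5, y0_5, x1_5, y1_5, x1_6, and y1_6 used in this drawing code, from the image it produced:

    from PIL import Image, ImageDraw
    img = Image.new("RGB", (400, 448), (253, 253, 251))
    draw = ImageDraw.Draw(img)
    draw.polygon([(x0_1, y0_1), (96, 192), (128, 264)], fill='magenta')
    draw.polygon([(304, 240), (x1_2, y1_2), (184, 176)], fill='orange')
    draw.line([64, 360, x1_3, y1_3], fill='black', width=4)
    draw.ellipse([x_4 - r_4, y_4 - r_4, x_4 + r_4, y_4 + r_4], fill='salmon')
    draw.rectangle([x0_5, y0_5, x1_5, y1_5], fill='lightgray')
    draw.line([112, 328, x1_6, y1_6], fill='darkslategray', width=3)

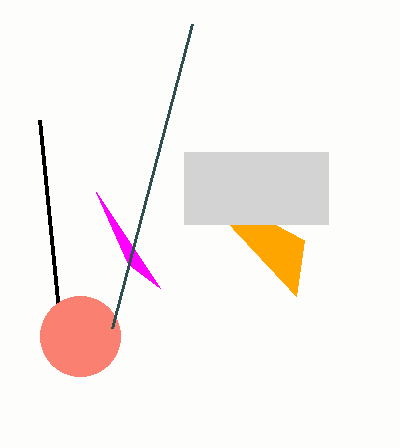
x0_1 = 160; y0_1 = 288; x1_2 = 296; y1_2 = 296; x1_3 = 40; y1_3 = 120; x_4 = 80; y_4 = 336; r_4 = 40; x0_5 = 184; y0_5 = 152; x1_5 = 328; y1_5 = 224; x1_6 = 192; y1_6 = 24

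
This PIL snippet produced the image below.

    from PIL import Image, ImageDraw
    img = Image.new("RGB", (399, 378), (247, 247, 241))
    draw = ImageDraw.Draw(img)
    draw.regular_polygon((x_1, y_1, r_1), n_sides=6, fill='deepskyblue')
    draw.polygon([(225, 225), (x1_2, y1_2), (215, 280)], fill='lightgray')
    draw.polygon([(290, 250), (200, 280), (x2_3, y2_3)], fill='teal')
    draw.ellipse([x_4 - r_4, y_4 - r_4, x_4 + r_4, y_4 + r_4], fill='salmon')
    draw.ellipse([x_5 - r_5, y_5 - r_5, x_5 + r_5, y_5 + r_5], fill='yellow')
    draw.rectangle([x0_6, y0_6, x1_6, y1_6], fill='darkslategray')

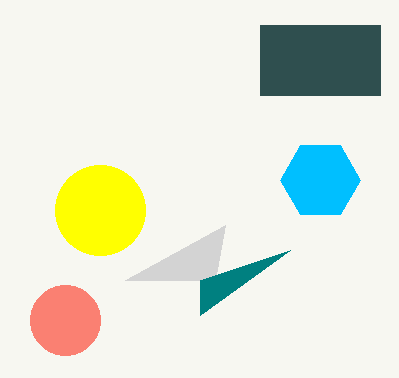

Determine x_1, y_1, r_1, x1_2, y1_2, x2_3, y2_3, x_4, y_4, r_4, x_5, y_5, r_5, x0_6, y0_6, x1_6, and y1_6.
x_1 = 320
y_1 = 180
r_1 = 40
x1_2 = 125
y1_2 = 280
x2_3 = 200
y2_3 = 315
x_4 = 65
y_4 = 320
r_4 = 35
x_5 = 100
y_5 = 210
r_5 = 45
x0_6 = 260
y0_6 = 25
x1_6 = 380
y1_6 = 95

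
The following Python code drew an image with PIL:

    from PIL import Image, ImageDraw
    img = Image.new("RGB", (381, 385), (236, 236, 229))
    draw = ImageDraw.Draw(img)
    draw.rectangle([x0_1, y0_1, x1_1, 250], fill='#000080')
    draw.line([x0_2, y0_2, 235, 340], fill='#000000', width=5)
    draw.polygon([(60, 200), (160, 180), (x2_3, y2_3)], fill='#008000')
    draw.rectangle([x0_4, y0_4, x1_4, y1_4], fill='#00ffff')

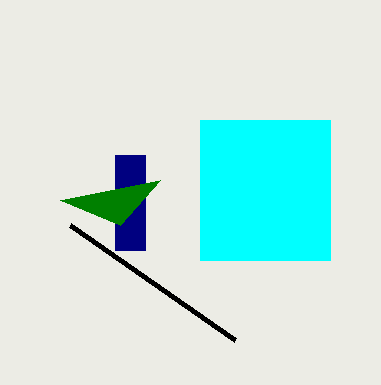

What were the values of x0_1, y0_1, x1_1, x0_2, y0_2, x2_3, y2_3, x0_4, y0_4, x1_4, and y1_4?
x0_1 = 115, y0_1 = 155, x1_1 = 145, x0_2 = 70, y0_2 = 225, x2_3 = 120, y2_3 = 225, x0_4 = 200, y0_4 = 120, x1_4 = 330, y1_4 = 260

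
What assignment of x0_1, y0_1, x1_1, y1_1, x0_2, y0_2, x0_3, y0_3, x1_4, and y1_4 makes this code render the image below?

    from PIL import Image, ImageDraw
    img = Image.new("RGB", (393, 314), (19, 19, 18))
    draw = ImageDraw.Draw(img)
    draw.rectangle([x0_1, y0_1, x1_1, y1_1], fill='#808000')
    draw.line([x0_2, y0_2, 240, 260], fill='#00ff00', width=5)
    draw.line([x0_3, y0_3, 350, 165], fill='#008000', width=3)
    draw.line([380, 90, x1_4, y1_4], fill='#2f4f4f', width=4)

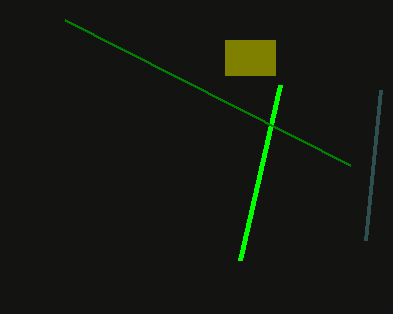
x0_1 = 225; y0_1 = 40; x1_1 = 275; y1_1 = 75; x0_2 = 280; y0_2 = 85; x0_3 = 65; y0_3 = 20; x1_4 = 365; y1_4 = 240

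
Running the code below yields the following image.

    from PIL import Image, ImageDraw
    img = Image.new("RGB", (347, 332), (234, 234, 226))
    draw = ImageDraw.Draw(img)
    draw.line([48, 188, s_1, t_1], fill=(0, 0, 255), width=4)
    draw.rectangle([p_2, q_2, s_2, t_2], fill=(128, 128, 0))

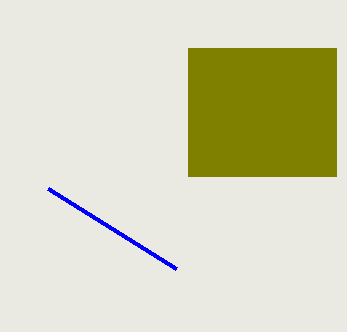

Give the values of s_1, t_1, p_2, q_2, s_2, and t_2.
s_1 = 176
t_1 = 268
p_2 = 188
q_2 = 48
s_2 = 336
t_2 = 176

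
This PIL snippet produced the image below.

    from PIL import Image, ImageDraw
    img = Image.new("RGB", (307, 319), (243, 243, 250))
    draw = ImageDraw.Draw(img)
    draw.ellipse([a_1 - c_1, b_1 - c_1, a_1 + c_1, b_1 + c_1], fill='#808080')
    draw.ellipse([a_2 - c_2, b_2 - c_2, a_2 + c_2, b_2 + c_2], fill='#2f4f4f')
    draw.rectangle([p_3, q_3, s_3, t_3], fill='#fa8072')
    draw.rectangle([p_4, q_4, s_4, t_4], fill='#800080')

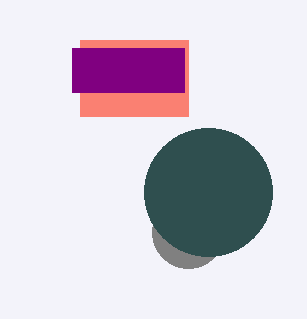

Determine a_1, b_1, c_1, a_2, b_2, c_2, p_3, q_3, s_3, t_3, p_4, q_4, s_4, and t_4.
a_1 = 188; b_1 = 232; c_1 = 36; a_2 = 208; b_2 = 192; c_2 = 64; p_3 = 80; q_3 = 40; s_3 = 188; t_3 = 116; p_4 = 72; q_4 = 48; s_4 = 184; t_4 = 92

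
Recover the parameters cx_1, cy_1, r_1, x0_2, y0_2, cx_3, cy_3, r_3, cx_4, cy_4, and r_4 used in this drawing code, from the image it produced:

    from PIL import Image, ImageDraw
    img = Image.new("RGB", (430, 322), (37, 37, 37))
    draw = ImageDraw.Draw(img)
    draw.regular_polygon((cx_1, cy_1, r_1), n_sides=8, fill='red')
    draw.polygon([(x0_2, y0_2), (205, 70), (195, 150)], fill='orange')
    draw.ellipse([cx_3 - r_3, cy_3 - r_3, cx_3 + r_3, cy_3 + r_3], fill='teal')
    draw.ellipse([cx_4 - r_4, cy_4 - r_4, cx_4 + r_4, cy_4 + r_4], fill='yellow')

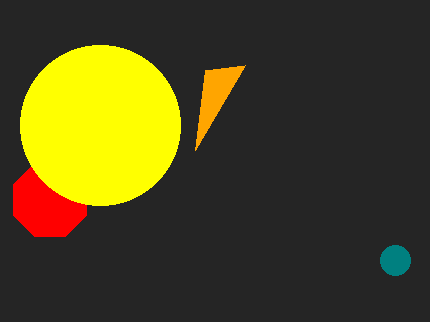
cx_1 = 50, cy_1 = 200, r_1 = 40, x0_2 = 245, y0_2 = 65, cx_3 = 395, cy_3 = 260, r_3 = 15, cx_4 = 100, cy_4 = 125, r_4 = 80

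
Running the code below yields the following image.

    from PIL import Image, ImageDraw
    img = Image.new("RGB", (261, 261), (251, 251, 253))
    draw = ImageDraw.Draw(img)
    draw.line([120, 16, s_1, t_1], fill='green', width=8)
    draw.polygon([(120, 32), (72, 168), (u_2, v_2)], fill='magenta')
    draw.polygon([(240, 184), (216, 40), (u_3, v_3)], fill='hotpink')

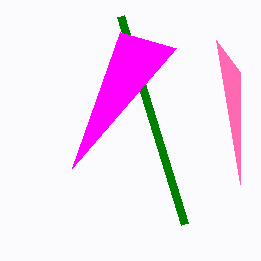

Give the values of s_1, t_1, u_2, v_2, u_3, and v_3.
s_1 = 184
t_1 = 224
u_2 = 176
v_2 = 48
u_3 = 240
v_3 = 72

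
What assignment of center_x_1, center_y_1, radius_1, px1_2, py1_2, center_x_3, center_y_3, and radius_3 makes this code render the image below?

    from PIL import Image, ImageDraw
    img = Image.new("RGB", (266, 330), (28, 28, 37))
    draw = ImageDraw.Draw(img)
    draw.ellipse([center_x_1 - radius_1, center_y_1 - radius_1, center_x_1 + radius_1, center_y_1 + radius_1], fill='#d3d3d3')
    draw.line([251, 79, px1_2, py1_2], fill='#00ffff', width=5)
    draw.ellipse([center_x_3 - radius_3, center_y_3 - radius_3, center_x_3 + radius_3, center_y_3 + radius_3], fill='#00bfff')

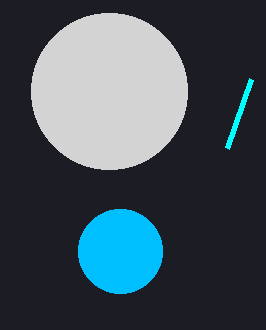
center_x_1 = 109, center_y_1 = 91, radius_1 = 78, px1_2 = 227, py1_2 = 148, center_x_3 = 120, center_y_3 = 251, radius_3 = 42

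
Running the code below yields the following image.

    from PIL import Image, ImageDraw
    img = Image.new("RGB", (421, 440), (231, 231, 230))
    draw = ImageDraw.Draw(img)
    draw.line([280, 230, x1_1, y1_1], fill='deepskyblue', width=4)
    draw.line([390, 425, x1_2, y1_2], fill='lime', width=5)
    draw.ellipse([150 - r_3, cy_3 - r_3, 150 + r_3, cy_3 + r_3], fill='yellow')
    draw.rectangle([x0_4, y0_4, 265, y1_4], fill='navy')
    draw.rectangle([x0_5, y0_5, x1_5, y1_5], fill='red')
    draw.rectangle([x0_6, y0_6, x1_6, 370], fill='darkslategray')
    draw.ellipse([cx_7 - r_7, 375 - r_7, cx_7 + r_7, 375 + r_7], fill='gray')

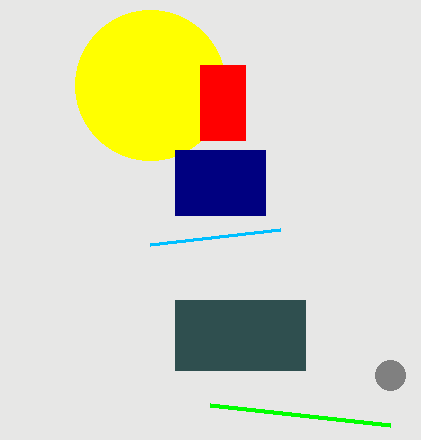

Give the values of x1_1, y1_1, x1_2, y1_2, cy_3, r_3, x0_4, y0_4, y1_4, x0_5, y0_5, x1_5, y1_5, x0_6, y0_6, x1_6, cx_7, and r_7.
x1_1 = 150; y1_1 = 245; x1_2 = 210; y1_2 = 405; cy_3 = 85; r_3 = 75; x0_4 = 175; y0_4 = 150; y1_4 = 215; x0_5 = 200; y0_5 = 65; x1_5 = 245; y1_5 = 140; x0_6 = 175; y0_6 = 300; x1_6 = 305; cx_7 = 390; r_7 = 15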